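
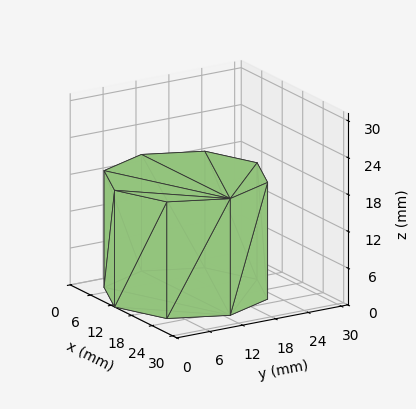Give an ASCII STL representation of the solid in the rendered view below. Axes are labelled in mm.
Reading the render: the shape is a regular 8-sided prism (a cylinder approximated with 8 flat sides), circumscribed radius ≈ 13 mm, height ≈ 19 mm (dimensions read to the nearest mm from the axis ticks). For the STL, each face is triangulated and given an outward normal.

solid part
  facet normal 0.0000 0.0000 -1.0000
    outer loop
      vertex 13.000 26.000 0.000
      vertex 22.192 22.192 0.000
      vertex 26.000 13.000 0.000
    endloop
  endfacet
  facet normal 0.0000 0.0000 -1.0000
    outer loop
      vertex 3.808 22.192 0.000
      vertex 13.000 26.000 0.000
      vertex 26.000 13.000 0.000
    endloop
  endfacet
  facet normal 0.0000 0.0000 -1.0000
    outer loop
      vertex 0.000 13.000 0.000
      vertex 3.808 22.192 0.000
      vertex 26.000 13.000 0.000
    endloop
  endfacet
  facet normal 0.0000 0.0000 -1.0000
    outer loop
      vertex 3.808 3.808 0.000
      vertex 0.000 13.000 0.000
      vertex 26.000 13.000 0.000
    endloop
  endfacet
  facet normal 0.0000 0.0000 -1.0000
    outer loop
      vertex 13.000 0.000 0.000
      vertex 3.808 3.808 0.000
      vertex 26.000 13.000 0.000
    endloop
  endfacet
  facet normal 0.0000 0.0000 -1.0000
    outer loop
      vertex 22.192 3.808 0.000
      vertex 13.000 0.000 0.000
      vertex 26.000 13.000 0.000
    endloop
  endfacet
  facet normal 0.0000 0.0000 1.0000
    outer loop
      vertex 26.000 13.000 19.000
      vertex 22.192 22.192 19.000
      vertex 13.000 26.000 19.000
    endloop
  endfacet
  facet normal 0.0000 0.0000 1.0000
    outer loop
      vertex 26.000 13.000 19.000
      vertex 13.000 26.000 19.000
      vertex 3.808 22.192 19.000
    endloop
  endfacet
  facet normal 0.0000 0.0000 1.0000
    outer loop
      vertex 26.000 13.000 19.000
      vertex 3.808 22.192 19.000
      vertex 0.000 13.000 19.000
    endloop
  endfacet
  facet normal 0.0000 0.0000 1.0000
    outer loop
      vertex 26.000 13.000 19.000
      vertex 0.000 13.000 19.000
      vertex 3.808 3.808 19.000
    endloop
  endfacet
  facet normal 0.0000 0.0000 1.0000
    outer loop
      vertex 26.000 13.000 19.000
      vertex 3.808 3.808 19.000
      vertex 13.000 0.000 19.000
    endloop
  endfacet
  facet normal 0.0000 0.0000 1.0000
    outer loop
      vertex 26.000 13.000 19.000
      vertex 13.000 0.000 19.000
      vertex 22.192 3.808 19.000
    endloop
  endfacet
  facet normal 0.9239 0.3827 0.0000
    outer loop
      vertex 26.000 13.000 0.000
      vertex 22.192 22.192 0.000
      vertex 22.192 22.192 19.000
    endloop
  endfacet
  facet normal 0.9239 0.3827 0.0000
    outer loop
      vertex 26.000 13.000 0.000
      vertex 22.192 22.192 19.000
      vertex 26.000 13.000 19.000
    endloop
  endfacet
  facet normal 0.3827 0.9239 0.0000
    outer loop
      vertex 22.192 22.192 0.000
      vertex 13.000 26.000 0.000
      vertex 13.000 26.000 19.000
    endloop
  endfacet
  facet normal 0.3827 0.9239 0.0000
    outer loop
      vertex 22.192 22.192 0.000
      vertex 13.000 26.000 19.000
      vertex 22.192 22.192 19.000
    endloop
  endfacet
  facet normal -0.3827 0.9239 0.0000
    outer loop
      vertex 13.000 26.000 0.000
      vertex 3.808 22.192 0.000
      vertex 3.808 22.192 19.000
    endloop
  endfacet
  facet normal -0.3827 0.9239 0.0000
    outer loop
      vertex 13.000 26.000 0.000
      vertex 3.808 22.192 19.000
      vertex 13.000 26.000 19.000
    endloop
  endfacet
  facet normal -0.9239 0.3827 0.0000
    outer loop
      vertex 3.808 22.192 0.000
      vertex 0.000 13.000 0.000
      vertex 0.000 13.000 19.000
    endloop
  endfacet
  facet normal -0.9239 0.3827 0.0000
    outer loop
      vertex 3.808 22.192 0.000
      vertex 0.000 13.000 19.000
      vertex 3.808 22.192 19.000
    endloop
  endfacet
  facet normal -0.9239 -0.3827 0.0000
    outer loop
      vertex 0.000 13.000 0.000
      vertex 3.808 3.808 0.000
      vertex 3.808 3.808 19.000
    endloop
  endfacet
  facet normal -0.9239 -0.3827 0.0000
    outer loop
      vertex 0.000 13.000 0.000
      vertex 3.808 3.808 19.000
      vertex 0.000 13.000 19.000
    endloop
  endfacet
  facet normal -0.3827 -0.9239 0.0000
    outer loop
      vertex 3.808 3.808 0.000
      vertex 13.000 0.000 0.000
      vertex 13.000 0.000 19.000
    endloop
  endfacet
  facet normal -0.3827 -0.9239 0.0000
    outer loop
      vertex 3.808 3.808 0.000
      vertex 13.000 0.000 19.000
      vertex 3.808 3.808 19.000
    endloop
  endfacet
  facet normal 0.3827 -0.9239 0.0000
    outer loop
      vertex 13.000 0.000 0.000
      vertex 22.192 3.808 0.000
      vertex 22.192 3.808 19.000
    endloop
  endfacet
  facet normal 0.3827 -0.9239 0.0000
    outer loop
      vertex 13.000 0.000 0.000
      vertex 22.192 3.808 19.000
      vertex 13.000 0.000 19.000
    endloop
  endfacet
  facet normal 0.9239 -0.3827 0.0000
    outer loop
      vertex 22.192 3.808 0.000
      vertex 26.000 13.000 0.000
      vertex 26.000 13.000 19.000
    endloop
  endfacet
  facet normal 0.9239 -0.3827 0.0000
    outer loop
      vertex 22.192 3.808 0.000
      vertex 26.000 13.000 19.000
      vertex 22.192 3.808 19.000
    endloop
  endfacet
endsolid part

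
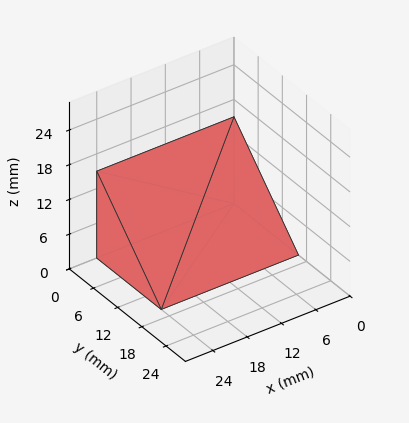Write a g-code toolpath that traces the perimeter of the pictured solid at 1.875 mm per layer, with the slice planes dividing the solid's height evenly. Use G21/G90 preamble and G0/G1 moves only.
Reading the render: the shape is a wedge (ramp): 24 × 16 mm base, rising to 15 mm along the y=0 edge and sloping linearly to z=0 at y=16 (dimensions read to the nearest mm from the axis ticks). For the g-code, the solid's height is divided into equal slices at the stated Δz and each level perimeter traced with G1 moves after a G0 lift.

; perimeter-only toolpath
G21 ; units = mm
G90 ; absolute positioning
G28 ; home
; layer 1
G0 Z1.875
G0 X0.000 Y0.000
G1 X24.000 Y0.000
G1 X24.000 Y14.000
G1 X0.000 Y14.000
G1 X0.000 Y0.000
; layer 2
G0 Z3.750
G0 X0.000 Y0.000
G1 X24.000 Y0.000
G1 X24.000 Y12.000
G1 X0.000 Y12.000
G1 X0.000 Y0.000
; layer 3
G0 Z5.625
G0 X0.000 Y0.000
G1 X24.000 Y0.000
G1 X24.000 Y10.000
G1 X0.000 Y10.000
G1 X0.000 Y0.000
; layer 4
G0 Z7.500
G0 X0.000 Y0.000
G1 X24.000 Y0.000
G1 X24.000 Y8.000
G1 X0.000 Y8.000
G1 X0.000 Y0.000
; layer 5
G0 Z9.375
G0 X0.000 Y0.000
G1 X24.000 Y0.000
G1 X24.000 Y6.000
G1 X0.000 Y6.000
G1 X0.000 Y0.000
; layer 6
G0 Z11.250
G0 X0.000 Y0.000
G1 X24.000 Y0.000
G1 X24.000 Y4.000
G1 X0.000 Y4.000
G1 X0.000 Y0.000
; layer 7
G0 Z13.125
G0 X0.000 Y0.000
G1 X24.000 Y0.000
G1 X24.000 Y2.000
G1 X0.000 Y2.000
G1 X0.000 Y0.000
M2 ; end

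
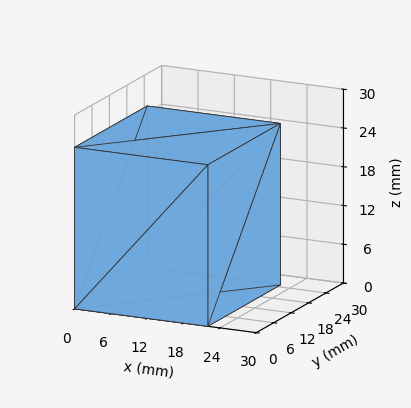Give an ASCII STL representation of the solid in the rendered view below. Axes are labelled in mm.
Reading the render: the shape is a rectangular box, roughly 22 × 25 mm footprint and 25 mm tall (dimensions read to the nearest mm from the axis ticks). For the STL, each face is triangulated and given an outward normal.

solid part
  facet normal 0.0000 0.0000 -1.0000
    outer loop
      vertex 22.00 25.00 0.00
      vertex 22.00 0.00 0.00
      vertex 0.00 0.00 0.00
    endloop
  endfacet
  facet normal 0.0000 0.0000 -1.0000
    outer loop
      vertex 0.00 25.00 0.00
      vertex 22.00 25.00 0.00
      vertex 0.00 0.00 0.00
    endloop
  endfacet
  facet normal 0.0000 0.0000 1.0000
    outer loop
      vertex 0.00 0.00 25.00
      vertex 22.00 0.00 25.00
      vertex 22.00 25.00 25.00
    endloop
  endfacet
  facet normal 0.0000 0.0000 1.0000
    outer loop
      vertex 0.00 0.00 25.00
      vertex 22.00 25.00 25.00
      vertex 0.00 25.00 25.00
    endloop
  endfacet
  facet normal 0.0000 -1.0000 0.0000
    outer loop
      vertex 0.00 0.00 0.00
      vertex 22.00 0.00 0.00
      vertex 22.00 0.00 25.00
    endloop
  endfacet
  facet normal 0.0000 -1.0000 0.0000
    outer loop
      vertex 0.00 0.00 0.00
      vertex 22.00 0.00 25.00
      vertex 0.00 0.00 25.00
    endloop
  endfacet
  facet normal 0.0000 1.0000 0.0000
    outer loop
      vertex 22.00 25.00 25.00
      vertex 22.00 25.00 0.00
      vertex 0.00 25.00 0.00
    endloop
  endfacet
  facet normal 0.0000 1.0000 0.0000
    outer loop
      vertex 0.00 25.00 25.00
      vertex 22.00 25.00 25.00
      vertex 0.00 25.00 0.00
    endloop
  endfacet
  facet normal -1.0000 0.0000 0.0000
    outer loop
      vertex 0.00 25.00 25.00
      vertex 0.00 25.00 0.00
      vertex 0.00 0.00 0.00
    endloop
  endfacet
  facet normal -1.0000 0.0000 0.0000
    outer loop
      vertex 0.00 0.00 25.00
      vertex 0.00 25.00 25.00
      vertex 0.00 0.00 0.00
    endloop
  endfacet
  facet normal 1.0000 0.0000 0.0000
    outer loop
      vertex 22.00 0.00 0.00
      vertex 22.00 25.00 0.00
      vertex 22.00 25.00 25.00
    endloop
  endfacet
  facet normal 1.0000 0.0000 0.0000
    outer loop
      vertex 22.00 0.00 0.00
      vertex 22.00 25.00 25.00
      vertex 22.00 0.00 25.00
    endloop
  endfacet
endsolid part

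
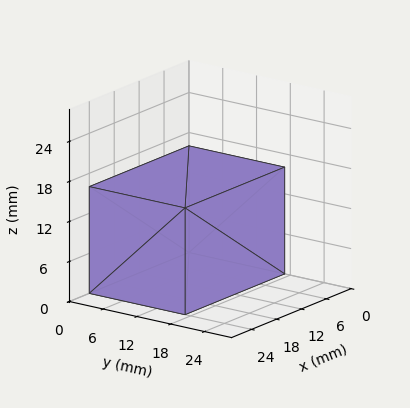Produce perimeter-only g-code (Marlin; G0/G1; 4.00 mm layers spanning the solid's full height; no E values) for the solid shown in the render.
Reading the render: the shape is a rectangular box, roughly 24 × 17 mm footprint and 16 mm tall (dimensions read to the nearest mm from the axis ticks). For the g-code, the solid's height is divided into equal slices at the stated Δz and each level perimeter traced with G1 moves after a G0 lift.

; perimeter-only toolpath
G21 ; units = mm
G90 ; absolute positioning
G28 ; home
; layer 1
G0 Z4.00
G0 X0.00 Y0.00
G1 X24.00 Y0.00
G1 X24.00 Y17.00
G1 X0.00 Y17.00
G1 X0.00 Y0.00
; layer 2
G0 Z8.00
G0 X0.00 Y0.00
G1 X24.00 Y0.00
G1 X24.00 Y17.00
G1 X0.00 Y17.00
G1 X0.00 Y0.00
; layer 3
G0 Z12.00
G0 X0.00 Y0.00
G1 X24.00 Y0.00
G1 X24.00 Y17.00
G1 X0.00 Y17.00
G1 X0.00 Y0.00
; layer 4
G0 Z16.00
G0 X0.00 Y0.00
G1 X24.00 Y0.00
G1 X24.00 Y17.00
G1 X0.00 Y17.00
G1 X0.00 Y0.00
M2 ; end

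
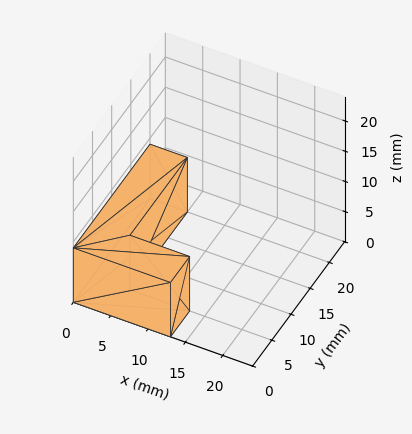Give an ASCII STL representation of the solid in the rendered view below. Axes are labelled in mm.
Reading the render: the shape is an L-shaped prism: outer 13 × 20 mm, arm thicknesses ≈ 5 mm (horizontal) and 5 mm (vertical), extruded 9 mm in z (dimensions read to the nearest mm from the axis ticks). For the STL, each face is triangulated and given an outward normal.

solid part
  facet normal 0.0000 0.0000 -1.0000
    outer loop
      vertex 13.0 5.0 0.0
      vertex 13.0 0.0 0.0
      vertex 0.0 0.0 0.0
    endloop
  endfacet
  facet normal 0.0000 0.0000 -1.0000
    outer loop
      vertex 5.0 5.0 0.0
      vertex 13.0 5.0 0.0
      vertex 0.0 0.0 0.0
    endloop
  endfacet
  facet normal 0.0000 0.0000 -1.0000
    outer loop
      vertex 5.0 20.0 0.0
      vertex 5.0 5.0 0.0
      vertex 0.0 0.0 0.0
    endloop
  endfacet
  facet normal 0.0000 0.0000 -1.0000
    outer loop
      vertex 0.0 20.0 0.0
      vertex 5.0 20.0 0.0
      vertex 0.0 0.0 0.0
    endloop
  endfacet
  facet normal 0.0000 0.0000 1.0000
    outer loop
      vertex 0.0 0.0 9.0
      vertex 13.0 0.0 9.0
      vertex 13.0 5.0 9.0
    endloop
  endfacet
  facet normal 0.0000 0.0000 1.0000
    outer loop
      vertex 0.0 0.0 9.0
      vertex 13.0 5.0 9.0
      vertex 5.0 5.0 9.0
    endloop
  endfacet
  facet normal 0.0000 0.0000 1.0000
    outer loop
      vertex 0.0 0.0 9.0
      vertex 5.0 5.0 9.0
      vertex 5.0 20.0 9.0
    endloop
  endfacet
  facet normal 0.0000 0.0000 1.0000
    outer loop
      vertex 0.0 0.0 9.0
      vertex 5.0 20.0 9.0
      vertex 0.0 20.0 9.0
    endloop
  endfacet
  facet normal 0.0000 -1.0000 0.0000
    outer loop
      vertex 0.0 0.0 0.0
      vertex 13.0 0.0 0.0
      vertex 13.0 0.0 9.0
    endloop
  endfacet
  facet normal 0.0000 -1.0000 0.0000
    outer loop
      vertex 0.0 0.0 0.0
      vertex 13.0 0.0 9.0
      vertex 0.0 0.0 9.0
    endloop
  endfacet
  facet normal 1.0000 0.0000 0.0000
    outer loop
      vertex 13.0 0.0 0.0
      vertex 13.0 5.0 0.0
      vertex 13.0 5.0 9.0
    endloop
  endfacet
  facet normal 1.0000 0.0000 0.0000
    outer loop
      vertex 13.0 0.0 0.0
      vertex 13.0 5.0 9.0
      vertex 13.0 0.0 9.0
    endloop
  endfacet
  facet normal 0.0000 1.0000 0.0000
    outer loop
      vertex 13.0 5.0 0.0
      vertex 5.0 5.0 0.0
      vertex 5.0 5.0 9.0
    endloop
  endfacet
  facet normal 0.0000 1.0000 0.0000
    outer loop
      vertex 13.0 5.0 0.0
      vertex 5.0 5.0 9.0
      vertex 13.0 5.0 9.0
    endloop
  endfacet
  facet normal 1.0000 0.0000 0.0000
    outer loop
      vertex 5.0 5.0 0.0
      vertex 5.0 20.0 0.0
      vertex 5.0 20.0 9.0
    endloop
  endfacet
  facet normal 1.0000 0.0000 0.0000
    outer loop
      vertex 5.0 5.0 0.0
      vertex 5.0 20.0 9.0
      vertex 5.0 5.0 9.0
    endloop
  endfacet
  facet normal 0.0000 1.0000 0.0000
    outer loop
      vertex 5.0 20.0 0.0
      vertex 0.0 20.0 0.0
      vertex 0.0 20.0 9.0
    endloop
  endfacet
  facet normal 0.0000 1.0000 0.0000
    outer loop
      vertex 5.0 20.0 0.0
      vertex 0.0 20.0 9.0
      vertex 5.0 20.0 9.0
    endloop
  endfacet
  facet normal -1.0000 0.0000 0.0000
    outer loop
      vertex 0.0 20.0 0.0
      vertex 0.0 0.0 0.0
      vertex 0.0 0.0 9.0
    endloop
  endfacet
  facet normal -1.0000 0.0000 0.0000
    outer loop
      vertex 0.0 20.0 0.0
      vertex 0.0 0.0 9.0
      vertex 0.0 20.0 9.0
    endloop
  endfacet
endsolid part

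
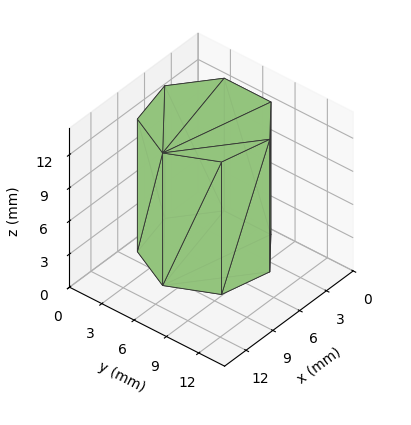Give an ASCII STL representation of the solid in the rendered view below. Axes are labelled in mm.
Reading the render: the shape is a regular 7-sided prism (a cylinder approximated with 7 flat sides), circumscribed radius ≈ 5 mm, height ≈ 12 mm (dimensions read to the nearest mm from the axis ticks). For the STL, each face is triangulated and given an outward normal.

solid part
  facet normal 0.0000 0.0000 -1.0000
    outer loop
      vertex 3.887 9.875 0.000
      vertex 8.117 8.909 0.000
      vertex 10.000 5.000 0.000
    endloop
  endfacet
  facet normal 0.0000 0.0000 -1.0000
    outer loop
      vertex 0.495 7.169 0.000
      vertex 3.887 9.875 0.000
      vertex 10.000 5.000 0.000
    endloop
  endfacet
  facet normal 0.0000 0.0000 -1.0000
    outer loop
      vertex 0.495 2.831 0.000
      vertex 0.495 7.169 0.000
      vertex 10.000 5.000 0.000
    endloop
  endfacet
  facet normal 0.0000 0.0000 -1.0000
    outer loop
      vertex 3.887 0.125 0.000
      vertex 0.495 2.831 0.000
      vertex 10.000 5.000 0.000
    endloop
  endfacet
  facet normal 0.0000 0.0000 -1.0000
    outer loop
      vertex 8.117 1.091 0.000
      vertex 3.887 0.125 0.000
      vertex 10.000 5.000 0.000
    endloop
  endfacet
  facet normal 0.0000 0.0000 1.0000
    outer loop
      vertex 10.000 5.000 12.000
      vertex 8.117 8.909 12.000
      vertex 3.887 9.875 12.000
    endloop
  endfacet
  facet normal 0.0000 0.0000 1.0000
    outer loop
      vertex 10.000 5.000 12.000
      vertex 3.887 9.875 12.000
      vertex 0.495 7.169 12.000
    endloop
  endfacet
  facet normal 0.0000 0.0000 1.0000
    outer loop
      vertex 10.000 5.000 12.000
      vertex 0.495 7.169 12.000
      vertex 0.495 2.831 12.000
    endloop
  endfacet
  facet normal 0.0000 0.0000 1.0000
    outer loop
      vertex 10.000 5.000 12.000
      vertex 0.495 2.831 12.000
      vertex 3.887 0.125 12.000
    endloop
  endfacet
  facet normal 0.0000 0.0000 1.0000
    outer loop
      vertex 10.000 5.000 12.000
      vertex 3.887 0.125 12.000
      vertex 8.117 1.091 12.000
    endloop
  endfacet
  facet normal 0.9009 0.4340 0.0000
    outer loop
      vertex 10.000 5.000 0.000
      vertex 8.117 8.909 0.000
      vertex 8.117 8.909 12.000
    endloop
  endfacet
  facet normal 0.9009 0.4340 0.0000
    outer loop
      vertex 10.000 5.000 0.000
      vertex 8.117 8.909 12.000
      vertex 10.000 5.000 12.000
    endloop
  endfacet
  facet normal 0.2226 0.9749 0.0000
    outer loop
      vertex 8.117 8.909 0.000
      vertex 3.887 9.875 0.000
      vertex 3.887 9.875 12.000
    endloop
  endfacet
  facet normal 0.2226 0.9749 0.0000
    outer loop
      vertex 8.117 8.909 0.000
      vertex 3.887 9.875 12.000
      vertex 8.117 8.909 12.000
    endloop
  endfacet
  facet normal -0.6236 0.7817 0.0000
    outer loop
      vertex 3.887 9.875 0.000
      vertex 0.495 7.169 0.000
      vertex 0.495 7.169 12.000
    endloop
  endfacet
  facet normal -0.6236 0.7817 0.0000
    outer loop
      vertex 3.887 9.875 0.000
      vertex 0.495 7.169 12.000
      vertex 3.887 9.875 12.000
    endloop
  endfacet
  facet normal -1.0000 0.0000 0.0000
    outer loop
      vertex 0.495 7.169 0.000
      vertex 0.495 2.831 0.000
      vertex 0.495 2.831 12.000
    endloop
  endfacet
  facet normal -1.0000 0.0000 0.0000
    outer loop
      vertex 0.495 7.169 0.000
      vertex 0.495 2.831 12.000
      vertex 0.495 7.169 12.000
    endloop
  endfacet
  facet normal -0.6236 -0.7817 0.0000
    outer loop
      vertex 0.495 2.831 0.000
      vertex 3.887 0.125 0.000
      vertex 3.887 0.125 12.000
    endloop
  endfacet
  facet normal -0.6236 -0.7817 0.0000
    outer loop
      vertex 0.495 2.831 0.000
      vertex 3.887 0.125 12.000
      vertex 0.495 2.831 12.000
    endloop
  endfacet
  facet normal 0.2226 -0.9749 0.0000
    outer loop
      vertex 3.887 0.125 0.000
      vertex 8.117 1.091 0.000
      vertex 8.117 1.091 12.000
    endloop
  endfacet
  facet normal 0.2226 -0.9749 0.0000
    outer loop
      vertex 3.887 0.125 0.000
      vertex 8.117 1.091 12.000
      vertex 3.887 0.125 12.000
    endloop
  endfacet
  facet normal 0.9009 -0.4340 0.0000
    outer loop
      vertex 8.117 1.091 0.000
      vertex 10.000 5.000 0.000
      vertex 10.000 5.000 12.000
    endloop
  endfacet
  facet normal 0.9009 -0.4340 0.0000
    outer loop
      vertex 8.117 1.091 0.000
      vertex 10.000 5.000 12.000
      vertex 8.117 1.091 12.000
    endloop
  endfacet
endsolid part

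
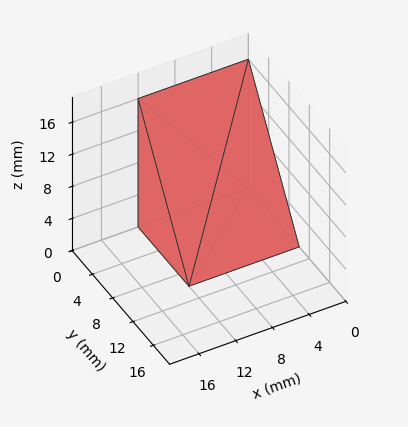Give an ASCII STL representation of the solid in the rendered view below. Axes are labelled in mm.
Reading the render: the shape is a wedge (ramp): 12 × 10 mm base, rising to 16 mm along the y=0 edge and sloping linearly to z=0 at y=10 (dimensions read to the nearest mm from the axis ticks). For the STL, each face is triangulated and given an outward normal.

solid part
  facet normal 0.0000 0.0000 -1.0000
    outer loop
      vertex 12.0 10.0 0.0
      vertex 12.0 0.0 0.0
      vertex 0.0 0.0 0.0
    endloop
  endfacet
  facet normal 0.0000 0.0000 -1.0000
    outer loop
      vertex 0.0 10.0 0.0
      vertex 12.0 10.0 0.0
      vertex 0.0 0.0 0.0
    endloop
  endfacet
  facet normal 0.0000 -1.0000 0.0000
    outer loop
      vertex 0.0 0.0 0.0
      vertex 12.0 0.0 0.0
      vertex 12.0 0.0 16.0
    endloop
  endfacet
  facet normal 0.0000 -1.0000 0.0000
    outer loop
      vertex 0.0 0.0 0.0
      vertex 12.0 0.0 16.0
      vertex 0.0 0.0 16.0
    endloop
  endfacet
  facet normal 0.0000 0.8480 0.5300
    outer loop
      vertex 0.0 0.0 16.0
      vertex 12.0 0.0 16.0
      vertex 12.0 10.0 0.0
    endloop
  endfacet
  facet normal 0.0000 0.8480 0.5300
    outer loop
      vertex 0.0 0.0 16.0
      vertex 12.0 10.0 0.0
      vertex 0.0 10.0 0.0
    endloop
  endfacet
  facet normal -1.0000 0.0000 0.0000
    outer loop
      vertex 0.0 0.0 16.0
      vertex 0.0 10.0 0.0
      vertex 0.0 0.0 0.0
    endloop
  endfacet
  facet normal 1.0000 0.0000 0.0000
    outer loop
      vertex 12.0 0.0 0.0
      vertex 12.0 10.0 0.0
      vertex 12.0 0.0 16.0
    endloop
  endfacet
endsolid part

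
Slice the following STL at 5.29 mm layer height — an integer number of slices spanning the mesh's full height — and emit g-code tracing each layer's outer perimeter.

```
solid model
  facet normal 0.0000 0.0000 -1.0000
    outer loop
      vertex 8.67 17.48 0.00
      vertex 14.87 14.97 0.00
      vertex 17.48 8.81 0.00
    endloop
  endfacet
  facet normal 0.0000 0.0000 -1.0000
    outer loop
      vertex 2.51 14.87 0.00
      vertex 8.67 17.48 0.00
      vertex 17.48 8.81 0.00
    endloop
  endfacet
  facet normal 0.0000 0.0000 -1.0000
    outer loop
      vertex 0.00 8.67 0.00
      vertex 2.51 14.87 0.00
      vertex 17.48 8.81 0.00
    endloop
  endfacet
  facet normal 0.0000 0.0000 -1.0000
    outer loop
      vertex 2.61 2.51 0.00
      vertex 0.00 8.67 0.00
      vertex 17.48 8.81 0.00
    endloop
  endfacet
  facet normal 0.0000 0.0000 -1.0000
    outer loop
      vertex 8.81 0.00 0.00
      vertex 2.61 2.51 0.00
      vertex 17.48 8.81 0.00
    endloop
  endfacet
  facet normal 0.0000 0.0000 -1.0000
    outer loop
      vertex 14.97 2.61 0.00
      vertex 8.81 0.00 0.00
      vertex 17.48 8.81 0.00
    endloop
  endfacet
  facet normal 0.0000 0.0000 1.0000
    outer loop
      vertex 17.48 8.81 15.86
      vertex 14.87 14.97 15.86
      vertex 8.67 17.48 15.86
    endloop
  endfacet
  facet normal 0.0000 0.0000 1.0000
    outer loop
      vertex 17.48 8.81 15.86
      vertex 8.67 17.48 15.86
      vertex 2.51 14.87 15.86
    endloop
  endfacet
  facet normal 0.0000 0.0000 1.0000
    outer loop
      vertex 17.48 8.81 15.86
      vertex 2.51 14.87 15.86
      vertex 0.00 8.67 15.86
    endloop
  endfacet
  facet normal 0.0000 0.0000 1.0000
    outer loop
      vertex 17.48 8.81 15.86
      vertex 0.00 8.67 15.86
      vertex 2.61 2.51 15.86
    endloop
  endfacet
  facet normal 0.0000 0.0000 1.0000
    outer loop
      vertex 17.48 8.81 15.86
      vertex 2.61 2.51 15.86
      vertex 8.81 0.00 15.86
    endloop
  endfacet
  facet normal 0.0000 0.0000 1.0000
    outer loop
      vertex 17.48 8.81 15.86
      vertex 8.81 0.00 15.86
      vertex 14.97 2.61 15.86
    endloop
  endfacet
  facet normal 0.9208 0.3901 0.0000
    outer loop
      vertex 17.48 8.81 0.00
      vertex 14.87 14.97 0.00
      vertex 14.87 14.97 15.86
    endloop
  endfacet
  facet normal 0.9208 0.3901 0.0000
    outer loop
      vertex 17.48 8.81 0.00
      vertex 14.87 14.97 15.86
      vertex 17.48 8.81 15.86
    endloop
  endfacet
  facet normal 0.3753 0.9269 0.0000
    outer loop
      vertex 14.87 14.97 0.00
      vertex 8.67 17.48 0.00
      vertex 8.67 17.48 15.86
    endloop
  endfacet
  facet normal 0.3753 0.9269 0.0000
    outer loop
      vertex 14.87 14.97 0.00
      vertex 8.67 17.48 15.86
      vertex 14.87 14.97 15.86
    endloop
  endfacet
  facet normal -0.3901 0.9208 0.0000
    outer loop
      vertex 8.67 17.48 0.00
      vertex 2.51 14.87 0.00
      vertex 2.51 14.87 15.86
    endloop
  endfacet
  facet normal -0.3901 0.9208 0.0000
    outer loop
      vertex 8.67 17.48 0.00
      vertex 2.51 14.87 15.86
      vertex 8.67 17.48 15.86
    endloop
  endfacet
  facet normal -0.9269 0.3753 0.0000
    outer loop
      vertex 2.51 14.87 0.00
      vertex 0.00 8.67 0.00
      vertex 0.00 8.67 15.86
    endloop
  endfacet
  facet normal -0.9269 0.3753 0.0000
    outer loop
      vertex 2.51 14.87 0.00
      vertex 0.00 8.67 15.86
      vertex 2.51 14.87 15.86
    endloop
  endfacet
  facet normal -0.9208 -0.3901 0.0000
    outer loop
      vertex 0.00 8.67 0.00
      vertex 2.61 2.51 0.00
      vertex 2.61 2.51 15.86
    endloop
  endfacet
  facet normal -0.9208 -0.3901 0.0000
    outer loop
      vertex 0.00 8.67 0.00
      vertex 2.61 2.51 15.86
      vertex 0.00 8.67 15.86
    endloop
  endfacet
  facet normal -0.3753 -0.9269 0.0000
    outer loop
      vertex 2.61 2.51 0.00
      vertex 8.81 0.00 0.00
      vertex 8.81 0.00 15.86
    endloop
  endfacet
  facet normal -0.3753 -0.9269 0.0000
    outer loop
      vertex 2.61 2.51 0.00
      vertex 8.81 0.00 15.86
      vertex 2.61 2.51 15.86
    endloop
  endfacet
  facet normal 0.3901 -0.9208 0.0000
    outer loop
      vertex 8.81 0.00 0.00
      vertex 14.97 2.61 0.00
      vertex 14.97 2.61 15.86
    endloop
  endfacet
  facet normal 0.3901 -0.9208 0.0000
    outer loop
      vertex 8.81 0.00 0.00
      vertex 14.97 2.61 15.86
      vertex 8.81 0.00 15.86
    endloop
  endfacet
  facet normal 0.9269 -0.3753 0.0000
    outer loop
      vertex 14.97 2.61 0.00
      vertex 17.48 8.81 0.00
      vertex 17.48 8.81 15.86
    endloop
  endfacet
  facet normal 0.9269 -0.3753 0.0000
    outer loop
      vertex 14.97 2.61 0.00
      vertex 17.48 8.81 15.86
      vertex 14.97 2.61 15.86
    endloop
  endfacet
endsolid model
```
; perimeter-only toolpath
G21 ; units = mm
G90 ; absolute positioning
G28 ; home
; layer 1
G0 Z5.29
G0 X17.48 Y8.81
G1 X14.87 Y14.97
G1 X8.67 Y17.48
G1 X2.51 Y14.87
G1 X0.00 Y8.67
G1 X2.61 Y2.51
G1 X8.81 Y0.00
G1 X14.97 Y2.61
G1 X17.48 Y8.81
; layer 2
G0 Z10.57
G0 X17.48 Y8.81
G1 X14.87 Y14.97
G1 X8.67 Y17.48
G1 X2.51 Y14.87
G1 X0.00 Y8.67
G1 X2.61 Y2.51
G1 X8.81 Y0.00
G1 X14.97 Y2.61
G1 X17.48 Y8.81
; layer 3
G0 Z15.86
G0 X17.48 Y8.81
G1 X14.87 Y14.97
G1 X8.67 Y17.48
G1 X2.51 Y14.87
G1 X0.00 Y8.67
G1 X2.61 Y2.51
G1 X8.81 Y0.00
G1 X14.97 Y2.61
G1 X17.48 Y8.81
M2 ; end

The solid is a regular 8-sided prism (a cylinder approximated with 8 flat sides), circumscribed radius ≈ 8.74 mm, height ≈ 15.9 mm. Slicing at Δz = 5.29 mm — 3 equal slices spanning the solid's height, so layer i sits at z = i·h/3 — gives 3 non-empty perimeters. Each is a 8-segment closed polygon; G0 lifts to the layer z and rapids to the start vertex, then G1 traces the edges.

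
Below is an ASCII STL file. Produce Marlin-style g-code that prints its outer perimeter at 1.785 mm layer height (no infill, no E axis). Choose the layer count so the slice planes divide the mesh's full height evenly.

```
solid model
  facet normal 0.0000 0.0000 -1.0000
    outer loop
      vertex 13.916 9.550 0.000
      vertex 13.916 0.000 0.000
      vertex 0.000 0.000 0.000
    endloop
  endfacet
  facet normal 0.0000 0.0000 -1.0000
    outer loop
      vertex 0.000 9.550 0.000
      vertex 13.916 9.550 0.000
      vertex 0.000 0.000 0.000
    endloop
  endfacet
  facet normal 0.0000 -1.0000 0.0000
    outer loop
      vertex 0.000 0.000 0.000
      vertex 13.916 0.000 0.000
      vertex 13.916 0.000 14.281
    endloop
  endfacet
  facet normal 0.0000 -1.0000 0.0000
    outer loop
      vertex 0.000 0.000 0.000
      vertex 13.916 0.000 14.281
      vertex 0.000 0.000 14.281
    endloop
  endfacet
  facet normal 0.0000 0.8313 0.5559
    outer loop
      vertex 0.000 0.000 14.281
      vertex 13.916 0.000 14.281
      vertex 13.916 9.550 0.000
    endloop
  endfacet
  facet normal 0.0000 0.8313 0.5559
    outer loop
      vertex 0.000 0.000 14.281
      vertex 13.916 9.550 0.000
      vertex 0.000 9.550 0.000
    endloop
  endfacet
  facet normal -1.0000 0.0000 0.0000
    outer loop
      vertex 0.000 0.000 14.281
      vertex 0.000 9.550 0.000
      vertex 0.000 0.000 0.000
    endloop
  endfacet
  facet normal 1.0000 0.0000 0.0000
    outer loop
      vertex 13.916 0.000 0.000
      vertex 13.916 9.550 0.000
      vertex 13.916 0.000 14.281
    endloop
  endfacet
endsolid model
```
; perimeter-only toolpath
G21 ; units = mm
G90 ; absolute positioning
G28 ; home
; layer 1
G0 Z1.785
G0 X0.000 Y0.000
G1 X13.916 Y0.000
G1 X13.916 Y8.356
G1 X0.000 Y8.356
G1 X0.000 Y0.000
; layer 2
G0 Z3.570
G0 X0.000 Y0.000
G1 X13.916 Y0.000
G1 X13.916 Y7.163
G1 X0.000 Y7.163
G1 X0.000 Y0.000
; layer 3
G0 Z5.355
G0 X0.000 Y0.000
G1 X13.916 Y0.000
G1 X13.916 Y5.969
G1 X0.000 Y5.969
G1 X0.000 Y0.000
; layer 4
G0 Z7.141
G0 X0.000 Y0.000
G1 X13.916 Y0.000
G1 X13.916 Y4.775
G1 X0.000 Y4.775
G1 X0.000 Y0.000
; layer 5
G0 Z8.926
G0 X0.000 Y0.000
G1 X13.916 Y0.000
G1 X13.916 Y3.581
G1 X0.000 Y3.581
G1 X0.000 Y0.000
; layer 6
G0 Z10.711
G0 X0.000 Y0.000
G1 X13.916 Y0.000
G1 X13.916 Y2.388
G1 X0.000 Y2.388
G1 X0.000 Y0.000
; layer 7
G0 Z12.496
G0 X0.000 Y0.000
G1 X13.916 Y0.000
G1 X13.916 Y1.194
G1 X0.000 Y1.194
G1 X0.000 Y0.000
M2 ; end

The solid is a wedge (ramp): 13.9 × 9.55 mm base, rising to 14.3 mm along the y=0 edge and sloping linearly to z=0 at y=9.55. Slicing at Δz = 1.785 mm — 8 equal slices spanning the solid's height, so layer i sits at z = i·h/8 — gives 7 non-empty perimeters. Each is a 4-segment closed polygon; G0 lifts to the layer z and rapids to the start vertex, then G1 traces the edges. The cross-section shrinks linearly with z (the slice at the apex is degenerate and omitted).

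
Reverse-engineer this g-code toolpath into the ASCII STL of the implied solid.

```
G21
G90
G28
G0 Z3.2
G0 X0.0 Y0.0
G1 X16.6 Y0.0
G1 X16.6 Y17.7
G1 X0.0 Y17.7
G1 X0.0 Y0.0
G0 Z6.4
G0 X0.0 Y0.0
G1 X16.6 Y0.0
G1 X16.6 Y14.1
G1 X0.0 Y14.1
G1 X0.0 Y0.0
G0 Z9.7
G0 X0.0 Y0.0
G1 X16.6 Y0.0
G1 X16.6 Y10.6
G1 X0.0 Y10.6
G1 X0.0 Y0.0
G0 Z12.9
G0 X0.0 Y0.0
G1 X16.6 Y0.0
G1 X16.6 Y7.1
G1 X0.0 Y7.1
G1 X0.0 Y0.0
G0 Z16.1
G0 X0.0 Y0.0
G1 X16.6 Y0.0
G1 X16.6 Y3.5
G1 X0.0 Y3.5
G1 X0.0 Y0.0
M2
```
solid part
  facet normal 0.0000 0.0000 -1.0000
    outer loop
      vertex 16.6 21.2 0.0
      vertex 16.6 0.0 0.0
      vertex 0.0 0.0 0.0
    endloop
  endfacet
  facet normal 0.0000 0.0000 -1.0000
    outer loop
      vertex 0.0 21.2 0.0
      vertex 16.6 21.2 0.0
      vertex 0.0 0.0 0.0
    endloop
  endfacet
  facet normal 0.0000 -1.0000 0.0000
    outer loop
      vertex 0.0 0.0 0.0
      vertex 16.6 0.0 0.0
      vertex 16.6 0.0 19.3
    endloop
  endfacet
  facet normal 0.0000 -1.0000 0.0000
    outer loop
      vertex 0.0 0.0 0.0
      vertex 16.6 0.0 19.3
      vertex 0.0 0.0 19.3
    endloop
  endfacet
  facet normal 0.0000 0.6732 0.7395
    outer loop
      vertex 0.0 0.0 19.3
      vertex 16.6 0.0 19.3
      vertex 16.6 21.2 0.0
    endloop
  endfacet
  facet normal 0.0000 0.6732 0.7395
    outer loop
      vertex 0.0 0.0 19.3
      vertex 16.6 21.2 0.0
      vertex 0.0 21.2 0.0
    endloop
  endfacet
  facet normal -1.0000 0.0000 0.0000
    outer loop
      vertex 0.0 0.0 19.3
      vertex 0.0 21.2 0.0
      vertex 0.0 0.0 0.0
    endloop
  endfacet
  facet normal 1.0000 0.0000 0.0000
    outer loop
      vertex 16.6 0.0 0.0
      vertex 16.6 21.2 0.0
      vertex 16.6 0.0 19.3
    endloop
  endfacet
endsolid part

The G0 Z moves step by Δz≈3.2 mm. The G1 loops shrink linearly with z, so the solid tapers from its base footprint up to z≈19.3. Closing with a flat bottom cap and the tapered top and triangulating gives 8 facets — a wedge (ramp): 16.6 × 21.2 mm base, rising to 19.3 mm along the y=0 edge and sloping linearly to z=0 at y=21.2.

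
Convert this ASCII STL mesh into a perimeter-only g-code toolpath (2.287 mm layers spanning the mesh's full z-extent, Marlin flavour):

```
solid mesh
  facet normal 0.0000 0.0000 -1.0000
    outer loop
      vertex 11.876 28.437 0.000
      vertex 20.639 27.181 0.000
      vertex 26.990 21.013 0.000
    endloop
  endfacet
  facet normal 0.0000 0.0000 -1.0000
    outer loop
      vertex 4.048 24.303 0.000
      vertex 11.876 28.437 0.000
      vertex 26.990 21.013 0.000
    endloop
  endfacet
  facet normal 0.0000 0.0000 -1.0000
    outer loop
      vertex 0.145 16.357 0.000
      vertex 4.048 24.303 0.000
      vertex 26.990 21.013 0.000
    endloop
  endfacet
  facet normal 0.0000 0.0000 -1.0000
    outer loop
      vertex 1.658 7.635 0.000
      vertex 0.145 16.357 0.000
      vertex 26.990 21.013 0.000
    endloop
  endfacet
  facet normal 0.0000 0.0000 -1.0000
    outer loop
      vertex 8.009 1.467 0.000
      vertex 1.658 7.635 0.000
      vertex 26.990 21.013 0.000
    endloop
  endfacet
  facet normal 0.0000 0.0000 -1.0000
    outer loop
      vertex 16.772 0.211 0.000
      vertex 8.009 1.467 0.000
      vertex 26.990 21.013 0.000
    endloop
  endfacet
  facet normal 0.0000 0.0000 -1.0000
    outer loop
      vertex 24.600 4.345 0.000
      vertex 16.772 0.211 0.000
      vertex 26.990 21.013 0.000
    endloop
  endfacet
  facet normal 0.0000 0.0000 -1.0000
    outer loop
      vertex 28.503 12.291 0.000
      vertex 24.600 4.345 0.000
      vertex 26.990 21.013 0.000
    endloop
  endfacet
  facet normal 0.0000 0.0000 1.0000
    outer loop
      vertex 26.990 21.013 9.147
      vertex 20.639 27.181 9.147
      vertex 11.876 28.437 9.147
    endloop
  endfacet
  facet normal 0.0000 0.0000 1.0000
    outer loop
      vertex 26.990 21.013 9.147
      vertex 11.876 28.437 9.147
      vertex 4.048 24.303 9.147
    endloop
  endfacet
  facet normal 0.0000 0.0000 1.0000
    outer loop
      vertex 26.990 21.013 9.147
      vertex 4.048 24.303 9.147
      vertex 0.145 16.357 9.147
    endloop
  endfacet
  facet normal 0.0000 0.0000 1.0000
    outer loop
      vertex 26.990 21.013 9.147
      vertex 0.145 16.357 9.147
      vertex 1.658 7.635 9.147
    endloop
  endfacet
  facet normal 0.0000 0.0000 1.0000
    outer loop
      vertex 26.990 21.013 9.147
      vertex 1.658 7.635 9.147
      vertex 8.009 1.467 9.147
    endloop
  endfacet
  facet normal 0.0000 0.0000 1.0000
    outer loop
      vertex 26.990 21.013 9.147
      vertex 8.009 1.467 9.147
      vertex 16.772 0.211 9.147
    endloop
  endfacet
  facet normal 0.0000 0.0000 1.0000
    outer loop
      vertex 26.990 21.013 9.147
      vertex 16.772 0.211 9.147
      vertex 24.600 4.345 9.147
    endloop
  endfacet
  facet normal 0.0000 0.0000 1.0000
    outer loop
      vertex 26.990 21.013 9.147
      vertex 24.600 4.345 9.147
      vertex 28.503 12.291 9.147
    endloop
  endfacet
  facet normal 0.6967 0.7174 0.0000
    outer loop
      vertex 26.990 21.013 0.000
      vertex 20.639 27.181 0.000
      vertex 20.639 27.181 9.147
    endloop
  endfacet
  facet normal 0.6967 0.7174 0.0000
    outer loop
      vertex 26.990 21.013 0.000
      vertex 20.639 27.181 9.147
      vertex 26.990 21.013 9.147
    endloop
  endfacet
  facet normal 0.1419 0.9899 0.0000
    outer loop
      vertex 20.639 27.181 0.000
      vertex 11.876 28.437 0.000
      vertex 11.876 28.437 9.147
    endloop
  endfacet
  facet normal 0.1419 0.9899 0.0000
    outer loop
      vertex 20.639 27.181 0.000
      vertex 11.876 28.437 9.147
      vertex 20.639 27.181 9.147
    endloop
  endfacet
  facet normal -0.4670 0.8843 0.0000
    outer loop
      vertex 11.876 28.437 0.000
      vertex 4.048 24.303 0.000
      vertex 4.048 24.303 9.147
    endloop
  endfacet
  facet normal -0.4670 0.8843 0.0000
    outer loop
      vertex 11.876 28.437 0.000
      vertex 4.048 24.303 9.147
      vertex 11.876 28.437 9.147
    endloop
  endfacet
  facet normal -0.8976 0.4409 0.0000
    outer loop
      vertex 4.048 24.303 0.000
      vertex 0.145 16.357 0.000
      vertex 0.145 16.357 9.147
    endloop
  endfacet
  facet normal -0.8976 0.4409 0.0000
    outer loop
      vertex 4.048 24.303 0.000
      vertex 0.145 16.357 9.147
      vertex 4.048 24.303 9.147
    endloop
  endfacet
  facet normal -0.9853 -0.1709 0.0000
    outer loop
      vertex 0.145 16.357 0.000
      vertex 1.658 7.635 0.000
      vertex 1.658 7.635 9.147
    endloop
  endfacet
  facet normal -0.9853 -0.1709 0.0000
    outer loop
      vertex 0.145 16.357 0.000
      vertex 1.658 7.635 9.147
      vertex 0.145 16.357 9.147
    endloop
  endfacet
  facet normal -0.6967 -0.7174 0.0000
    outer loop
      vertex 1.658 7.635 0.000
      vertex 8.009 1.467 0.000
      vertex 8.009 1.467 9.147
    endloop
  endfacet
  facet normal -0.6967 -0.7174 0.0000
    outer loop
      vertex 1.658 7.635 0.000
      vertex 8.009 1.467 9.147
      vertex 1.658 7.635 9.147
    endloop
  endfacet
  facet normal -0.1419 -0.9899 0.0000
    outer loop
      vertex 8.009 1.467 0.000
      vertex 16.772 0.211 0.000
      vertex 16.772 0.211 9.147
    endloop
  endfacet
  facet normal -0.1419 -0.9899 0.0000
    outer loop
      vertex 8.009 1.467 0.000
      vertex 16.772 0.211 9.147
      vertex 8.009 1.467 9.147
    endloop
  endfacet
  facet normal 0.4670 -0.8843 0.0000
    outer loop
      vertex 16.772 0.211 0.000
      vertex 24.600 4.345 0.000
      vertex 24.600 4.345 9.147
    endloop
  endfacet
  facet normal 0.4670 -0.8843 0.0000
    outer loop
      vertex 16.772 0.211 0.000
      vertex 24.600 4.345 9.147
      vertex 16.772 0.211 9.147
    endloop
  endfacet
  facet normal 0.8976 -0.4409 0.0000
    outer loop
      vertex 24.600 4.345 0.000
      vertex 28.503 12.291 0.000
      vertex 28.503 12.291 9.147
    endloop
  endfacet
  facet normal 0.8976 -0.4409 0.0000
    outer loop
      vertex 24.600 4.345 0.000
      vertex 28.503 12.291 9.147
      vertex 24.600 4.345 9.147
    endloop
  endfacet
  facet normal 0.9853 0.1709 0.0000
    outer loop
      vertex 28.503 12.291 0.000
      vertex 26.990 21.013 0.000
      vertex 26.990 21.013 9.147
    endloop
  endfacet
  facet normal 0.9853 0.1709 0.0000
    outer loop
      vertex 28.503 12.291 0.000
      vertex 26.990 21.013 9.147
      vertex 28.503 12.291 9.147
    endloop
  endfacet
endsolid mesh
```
; perimeter-only toolpath
G21 ; units = mm
G90 ; absolute positioning
G28 ; home
; layer 1
G0 Z2.287
G0 X26.990 Y21.013
G1 X20.639 Y27.181
G1 X11.876 Y28.437
G1 X4.048 Y24.303
G1 X0.145 Y16.357
G1 X1.658 Y7.635
G1 X8.009 Y1.467
G1 X16.772 Y0.211
G1 X24.600 Y4.345
G1 X28.503 Y12.291
G1 X26.990 Y21.013
; layer 2
G0 Z4.574
G0 X26.990 Y21.013
G1 X20.639 Y27.181
G1 X11.876 Y28.437
G1 X4.048 Y24.303
G1 X0.145 Y16.357
G1 X1.658 Y7.635
G1 X8.009 Y1.467
G1 X16.772 Y0.211
G1 X24.600 Y4.345
G1 X28.503 Y12.291
G1 X26.990 Y21.013
; layer 3
G0 Z6.860
G0 X26.990 Y21.013
G1 X20.639 Y27.181
G1 X11.876 Y28.437
G1 X4.048 Y24.303
G1 X0.145 Y16.357
G1 X1.658 Y7.635
G1 X8.009 Y1.467
G1 X16.772 Y0.211
G1 X24.600 Y4.345
G1 X28.503 Y12.291
G1 X26.990 Y21.013
; layer 4
G0 Z9.147
G0 X26.990 Y21.013
G1 X20.639 Y27.181
G1 X11.876 Y28.437
G1 X4.048 Y24.303
G1 X0.145 Y16.357
G1 X1.658 Y7.635
G1 X8.009 Y1.467
G1 X16.772 Y0.211
G1 X24.600 Y4.345
G1 X28.503 Y12.291
G1 X26.990 Y21.013
M2 ; end

The solid is a regular 10-sided prism (a cylinder approximated with 10 flat sides), circumscribed radius ≈ 14.3 mm, height ≈ 9.15 mm. Slicing at Δz = 2.287 mm — 4 equal slices spanning the solid's height, so layer i sits at z = i·h/4 — gives 4 non-empty perimeters. Each is a 10-segment closed polygon; G0 lifts to the layer z and rapids to the start vertex, then G1 traces the edges.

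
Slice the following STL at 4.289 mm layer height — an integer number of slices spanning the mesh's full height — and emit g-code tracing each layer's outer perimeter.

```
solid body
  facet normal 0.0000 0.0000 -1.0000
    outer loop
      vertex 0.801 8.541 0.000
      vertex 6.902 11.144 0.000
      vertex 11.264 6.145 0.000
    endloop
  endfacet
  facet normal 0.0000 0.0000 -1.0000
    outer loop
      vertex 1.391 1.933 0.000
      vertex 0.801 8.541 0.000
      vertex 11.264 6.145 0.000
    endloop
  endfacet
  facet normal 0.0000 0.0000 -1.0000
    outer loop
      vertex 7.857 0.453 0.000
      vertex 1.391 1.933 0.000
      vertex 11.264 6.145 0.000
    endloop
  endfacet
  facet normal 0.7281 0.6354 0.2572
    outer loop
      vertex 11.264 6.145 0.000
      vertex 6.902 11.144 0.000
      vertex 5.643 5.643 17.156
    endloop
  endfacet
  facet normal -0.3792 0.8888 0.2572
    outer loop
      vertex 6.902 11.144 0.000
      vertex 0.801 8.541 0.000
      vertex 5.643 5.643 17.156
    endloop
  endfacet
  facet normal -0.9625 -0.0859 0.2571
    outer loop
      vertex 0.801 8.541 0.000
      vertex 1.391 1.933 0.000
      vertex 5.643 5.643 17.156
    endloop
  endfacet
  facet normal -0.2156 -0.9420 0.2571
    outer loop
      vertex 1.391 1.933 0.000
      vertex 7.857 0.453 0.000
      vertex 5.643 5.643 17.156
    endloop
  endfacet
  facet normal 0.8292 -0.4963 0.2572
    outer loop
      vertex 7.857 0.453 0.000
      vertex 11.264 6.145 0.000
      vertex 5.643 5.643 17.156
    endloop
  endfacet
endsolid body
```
; perimeter-only toolpath
G21 ; units = mm
G90 ; absolute positioning
G28 ; home
; layer 1
G0 Z4.289
G0 X9.859 Y6.019
G1 X6.587 Y9.769
G1 X2.011 Y7.817
G1 X2.454 Y2.861
G1 X7.304 Y1.750
G1 X9.859 Y6.019
; layer 2
G0 Z8.578
G0 X8.454 Y5.894
G1 X6.272 Y8.393
G1 X3.222 Y7.092
G1 X3.517 Y3.788
G1 X6.750 Y3.048
G1 X8.454 Y5.894
; layer 3
G0 Z12.867
G0 X7.048 Y5.768
G1 X5.958 Y7.018
G1 X4.432 Y6.367
G1 X4.580 Y4.715
G1 X6.196 Y4.345
G1 X7.048 Y5.768
M2 ; end

The solid is a regular 5-sided pyramid, base circumscribed radius ≈ 5.64 mm, apex at z ≈ 17.2 mm. Slicing at Δz = 4.289 mm — 4 equal slices spanning the solid's height, so layer i sits at z = i·h/4 — gives 3 non-empty perimeters. Each is a 5-segment closed polygon; G0 lifts to the layer z and rapids to the start vertex, then G1 traces the edges. The cross-section shrinks linearly with z (the slice at the apex is degenerate and omitted).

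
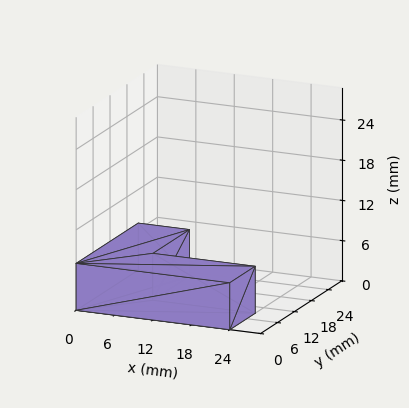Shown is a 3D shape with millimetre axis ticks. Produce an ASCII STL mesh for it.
Reading the render: the shape is an L-shaped prism: outer 24 × 22 mm, arm thicknesses ≈ 9 mm (horizontal) and 8 mm (vertical), extruded 7 mm in z (dimensions read to the nearest mm from the axis ticks). For the STL, each face is triangulated and given an outward normal.

solid part
  facet normal 0.0000 0.0000 -1.0000
    outer loop
      vertex 24.00 9.00 0.00
      vertex 24.00 0.00 0.00
      vertex 0.00 0.00 0.00
    endloop
  endfacet
  facet normal 0.0000 0.0000 -1.0000
    outer loop
      vertex 8.00 9.00 0.00
      vertex 24.00 9.00 0.00
      vertex 0.00 0.00 0.00
    endloop
  endfacet
  facet normal 0.0000 0.0000 -1.0000
    outer loop
      vertex 8.00 22.00 0.00
      vertex 8.00 9.00 0.00
      vertex 0.00 0.00 0.00
    endloop
  endfacet
  facet normal 0.0000 0.0000 -1.0000
    outer loop
      vertex 0.00 22.00 0.00
      vertex 8.00 22.00 0.00
      vertex 0.00 0.00 0.00
    endloop
  endfacet
  facet normal 0.0000 0.0000 1.0000
    outer loop
      vertex 0.00 0.00 7.00
      vertex 24.00 0.00 7.00
      vertex 24.00 9.00 7.00
    endloop
  endfacet
  facet normal 0.0000 0.0000 1.0000
    outer loop
      vertex 0.00 0.00 7.00
      vertex 24.00 9.00 7.00
      vertex 8.00 9.00 7.00
    endloop
  endfacet
  facet normal 0.0000 0.0000 1.0000
    outer loop
      vertex 0.00 0.00 7.00
      vertex 8.00 9.00 7.00
      vertex 8.00 22.00 7.00
    endloop
  endfacet
  facet normal 0.0000 0.0000 1.0000
    outer loop
      vertex 0.00 0.00 7.00
      vertex 8.00 22.00 7.00
      vertex 0.00 22.00 7.00
    endloop
  endfacet
  facet normal 0.0000 -1.0000 0.0000
    outer loop
      vertex 0.00 0.00 0.00
      vertex 24.00 0.00 0.00
      vertex 24.00 0.00 7.00
    endloop
  endfacet
  facet normal 0.0000 -1.0000 0.0000
    outer loop
      vertex 0.00 0.00 0.00
      vertex 24.00 0.00 7.00
      vertex 0.00 0.00 7.00
    endloop
  endfacet
  facet normal 1.0000 0.0000 0.0000
    outer loop
      vertex 24.00 0.00 0.00
      vertex 24.00 9.00 0.00
      vertex 24.00 9.00 7.00
    endloop
  endfacet
  facet normal 1.0000 0.0000 0.0000
    outer loop
      vertex 24.00 0.00 0.00
      vertex 24.00 9.00 7.00
      vertex 24.00 0.00 7.00
    endloop
  endfacet
  facet normal 0.0000 1.0000 0.0000
    outer loop
      vertex 24.00 9.00 0.00
      vertex 8.00 9.00 0.00
      vertex 8.00 9.00 7.00
    endloop
  endfacet
  facet normal 0.0000 1.0000 0.0000
    outer loop
      vertex 24.00 9.00 0.00
      vertex 8.00 9.00 7.00
      vertex 24.00 9.00 7.00
    endloop
  endfacet
  facet normal 1.0000 0.0000 0.0000
    outer loop
      vertex 8.00 9.00 0.00
      vertex 8.00 22.00 0.00
      vertex 8.00 22.00 7.00
    endloop
  endfacet
  facet normal 1.0000 0.0000 0.0000
    outer loop
      vertex 8.00 9.00 0.00
      vertex 8.00 22.00 7.00
      vertex 8.00 9.00 7.00
    endloop
  endfacet
  facet normal 0.0000 1.0000 0.0000
    outer loop
      vertex 8.00 22.00 0.00
      vertex 0.00 22.00 0.00
      vertex 0.00 22.00 7.00
    endloop
  endfacet
  facet normal 0.0000 1.0000 0.0000
    outer loop
      vertex 8.00 22.00 0.00
      vertex 0.00 22.00 7.00
      vertex 8.00 22.00 7.00
    endloop
  endfacet
  facet normal -1.0000 0.0000 0.0000
    outer loop
      vertex 0.00 22.00 0.00
      vertex 0.00 0.00 0.00
      vertex 0.00 0.00 7.00
    endloop
  endfacet
  facet normal -1.0000 0.0000 0.0000
    outer loop
      vertex 0.00 22.00 0.00
      vertex 0.00 0.00 7.00
      vertex 0.00 22.00 7.00
    endloop
  endfacet
endsolid part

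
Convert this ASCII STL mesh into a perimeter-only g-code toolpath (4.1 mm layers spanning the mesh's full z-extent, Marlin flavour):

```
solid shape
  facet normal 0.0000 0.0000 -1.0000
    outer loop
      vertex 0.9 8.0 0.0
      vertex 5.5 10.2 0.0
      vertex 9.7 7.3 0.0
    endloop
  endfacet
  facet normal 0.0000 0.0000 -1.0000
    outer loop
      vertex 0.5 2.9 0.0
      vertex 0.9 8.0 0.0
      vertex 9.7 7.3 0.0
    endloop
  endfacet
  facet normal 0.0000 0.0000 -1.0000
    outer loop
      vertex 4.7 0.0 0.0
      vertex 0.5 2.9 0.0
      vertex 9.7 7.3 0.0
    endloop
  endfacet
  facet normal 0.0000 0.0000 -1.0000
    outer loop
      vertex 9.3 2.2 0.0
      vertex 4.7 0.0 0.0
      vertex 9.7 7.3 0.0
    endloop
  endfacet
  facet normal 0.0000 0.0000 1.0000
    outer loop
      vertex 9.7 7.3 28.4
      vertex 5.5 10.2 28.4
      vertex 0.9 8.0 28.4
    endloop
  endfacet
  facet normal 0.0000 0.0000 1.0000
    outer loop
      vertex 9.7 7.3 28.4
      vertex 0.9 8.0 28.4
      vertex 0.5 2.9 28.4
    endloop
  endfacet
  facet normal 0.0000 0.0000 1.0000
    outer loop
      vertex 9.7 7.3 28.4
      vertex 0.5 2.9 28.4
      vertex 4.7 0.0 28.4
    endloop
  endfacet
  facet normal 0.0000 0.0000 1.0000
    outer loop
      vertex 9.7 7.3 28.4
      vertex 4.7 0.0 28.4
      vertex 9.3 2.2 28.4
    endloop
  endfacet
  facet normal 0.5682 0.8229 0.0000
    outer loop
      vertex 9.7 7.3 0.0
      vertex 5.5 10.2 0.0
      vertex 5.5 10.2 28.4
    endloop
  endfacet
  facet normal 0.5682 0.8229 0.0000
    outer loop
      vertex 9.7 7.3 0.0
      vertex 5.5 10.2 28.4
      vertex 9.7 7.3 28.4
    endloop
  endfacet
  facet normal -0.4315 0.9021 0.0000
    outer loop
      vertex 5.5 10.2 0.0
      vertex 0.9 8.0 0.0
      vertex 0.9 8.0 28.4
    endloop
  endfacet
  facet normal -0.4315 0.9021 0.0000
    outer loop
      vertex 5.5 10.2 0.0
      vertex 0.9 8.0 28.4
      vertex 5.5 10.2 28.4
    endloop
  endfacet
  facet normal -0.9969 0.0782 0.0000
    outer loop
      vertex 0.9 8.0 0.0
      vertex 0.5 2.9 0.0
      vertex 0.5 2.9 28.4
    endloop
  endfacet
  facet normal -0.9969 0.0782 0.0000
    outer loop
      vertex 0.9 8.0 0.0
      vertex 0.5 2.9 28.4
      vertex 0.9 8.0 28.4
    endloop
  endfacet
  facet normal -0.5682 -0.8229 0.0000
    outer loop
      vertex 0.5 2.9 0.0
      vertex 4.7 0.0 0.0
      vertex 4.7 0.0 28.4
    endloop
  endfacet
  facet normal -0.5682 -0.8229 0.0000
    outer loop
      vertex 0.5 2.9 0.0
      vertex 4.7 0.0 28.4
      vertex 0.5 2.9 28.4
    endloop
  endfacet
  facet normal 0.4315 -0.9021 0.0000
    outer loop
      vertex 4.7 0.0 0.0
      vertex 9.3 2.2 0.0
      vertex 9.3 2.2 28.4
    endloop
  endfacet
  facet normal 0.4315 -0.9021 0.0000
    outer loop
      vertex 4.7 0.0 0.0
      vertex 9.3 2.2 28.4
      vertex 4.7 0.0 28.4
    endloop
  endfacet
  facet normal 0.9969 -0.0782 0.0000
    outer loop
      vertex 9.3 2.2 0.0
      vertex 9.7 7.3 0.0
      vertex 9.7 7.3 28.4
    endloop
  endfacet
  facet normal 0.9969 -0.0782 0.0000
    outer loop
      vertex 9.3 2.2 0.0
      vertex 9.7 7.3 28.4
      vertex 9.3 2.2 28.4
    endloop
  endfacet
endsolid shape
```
; perimeter-only toolpath
G21 ; units = mm
G90 ; absolute positioning
G28 ; home
; layer 1
G0 Z4.1
G0 X9.7 Y7.3
G1 X5.5 Y10.2
G1 X0.9 Y8.0
G1 X0.5 Y2.9
G1 X4.7 Y0.0
G1 X9.3 Y2.2
G1 X9.7 Y7.3
; layer 2
G0 Z8.1
G0 X9.7 Y7.3
G1 X5.5 Y10.2
G1 X0.9 Y8.0
G1 X0.5 Y2.9
G1 X4.7 Y0.0
G1 X9.3 Y2.2
G1 X9.7 Y7.3
; layer 3
G0 Z12.2
G0 X9.7 Y7.3
G1 X5.5 Y10.2
G1 X0.9 Y8.0
G1 X0.5 Y2.9
G1 X4.7 Y0.0
G1 X9.3 Y2.2
G1 X9.7 Y7.3
; layer 4
G0 Z16.2
G0 X9.7 Y7.3
G1 X5.5 Y10.2
G1 X0.9 Y8.0
G1 X0.5 Y2.9
G1 X4.7 Y0.0
G1 X9.3 Y2.2
G1 X9.7 Y7.3
; layer 5
G0 Z20.3
G0 X9.7 Y7.3
G1 X5.5 Y10.2
G1 X0.9 Y8.0
G1 X0.5 Y2.9
G1 X4.7 Y0.0
G1 X9.3 Y2.2
G1 X9.7 Y7.3
; layer 6
G0 Z24.3
G0 X9.7 Y7.3
G1 X5.5 Y10.2
G1 X0.9 Y8.0
G1 X0.5 Y2.9
G1 X4.7 Y0.0
G1 X9.3 Y2.2
G1 X9.7 Y7.3
; layer 7
G0 Z28.4
G0 X9.7 Y7.3
G1 X5.5 Y10.2
G1 X0.9 Y8.0
G1 X0.5 Y2.9
G1 X4.7 Y0.0
G1 X9.3 Y2.2
G1 X9.7 Y7.3
M2 ; end

The solid is a regular 6-sided prism (a cylinder approximated with 6 flat sides), circumscribed radius ≈ 5.1 mm, height ≈ 28.4 mm. Slicing at Δz = 4.1 mm — 7 equal slices spanning the solid's height, so layer i sits at z = i·h/7 — gives 7 non-empty perimeters. Each is a 6-segment closed polygon; G0 lifts to the layer z and rapids to the start vertex, then G1 traces the edges.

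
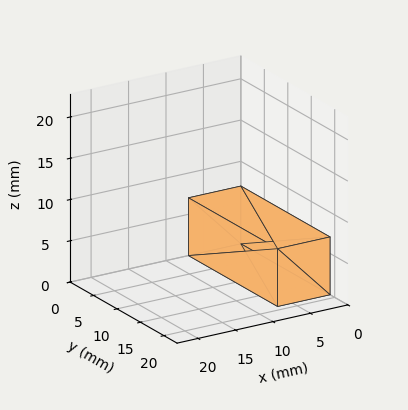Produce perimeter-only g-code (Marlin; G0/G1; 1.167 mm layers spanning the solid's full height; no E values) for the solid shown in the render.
Reading the render: the shape is a rectangular box, roughly 7 × 19 mm footprint and 7 mm tall (dimensions read to the nearest mm from the axis ticks). For the g-code, the solid's height is divided into equal slices at the stated Δz and each level perimeter traced with G1 moves after a G0 lift.

; perimeter-only toolpath
G21 ; units = mm
G90 ; absolute positioning
G28 ; home
; layer 1
G0 Z1.167
G0 X0.000 Y0.000
G1 X7.000 Y0.000
G1 X7.000 Y19.000
G1 X0.000 Y19.000
G1 X0.000 Y0.000
; layer 2
G0 Z2.333
G0 X0.000 Y0.000
G1 X7.000 Y0.000
G1 X7.000 Y19.000
G1 X0.000 Y19.000
G1 X0.000 Y0.000
; layer 3
G0 Z3.500
G0 X0.000 Y0.000
G1 X7.000 Y0.000
G1 X7.000 Y19.000
G1 X0.000 Y19.000
G1 X0.000 Y0.000
; layer 4
G0 Z4.667
G0 X0.000 Y0.000
G1 X7.000 Y0.000
G1 X7.000 Y19.000
G1 X0.000 Y19.000
G1 X0.000 Y0.000
; layer 5
G0 Z5.833
G0 X0.000 Y0.000
G1 X7.000 Y0.000
G1 X7.000 Y19.000
G1 X0.000 Y19.000
G1 X0.000 Y0.000
; layer 6
G0 Z7.000
G0 X0.000 Y0.000
G1 X7.000 Y0.000
G1 X7.000 Y19.000
G1 X0.000 Y19.000
G1 X0.000 Y0.000
M2 ; end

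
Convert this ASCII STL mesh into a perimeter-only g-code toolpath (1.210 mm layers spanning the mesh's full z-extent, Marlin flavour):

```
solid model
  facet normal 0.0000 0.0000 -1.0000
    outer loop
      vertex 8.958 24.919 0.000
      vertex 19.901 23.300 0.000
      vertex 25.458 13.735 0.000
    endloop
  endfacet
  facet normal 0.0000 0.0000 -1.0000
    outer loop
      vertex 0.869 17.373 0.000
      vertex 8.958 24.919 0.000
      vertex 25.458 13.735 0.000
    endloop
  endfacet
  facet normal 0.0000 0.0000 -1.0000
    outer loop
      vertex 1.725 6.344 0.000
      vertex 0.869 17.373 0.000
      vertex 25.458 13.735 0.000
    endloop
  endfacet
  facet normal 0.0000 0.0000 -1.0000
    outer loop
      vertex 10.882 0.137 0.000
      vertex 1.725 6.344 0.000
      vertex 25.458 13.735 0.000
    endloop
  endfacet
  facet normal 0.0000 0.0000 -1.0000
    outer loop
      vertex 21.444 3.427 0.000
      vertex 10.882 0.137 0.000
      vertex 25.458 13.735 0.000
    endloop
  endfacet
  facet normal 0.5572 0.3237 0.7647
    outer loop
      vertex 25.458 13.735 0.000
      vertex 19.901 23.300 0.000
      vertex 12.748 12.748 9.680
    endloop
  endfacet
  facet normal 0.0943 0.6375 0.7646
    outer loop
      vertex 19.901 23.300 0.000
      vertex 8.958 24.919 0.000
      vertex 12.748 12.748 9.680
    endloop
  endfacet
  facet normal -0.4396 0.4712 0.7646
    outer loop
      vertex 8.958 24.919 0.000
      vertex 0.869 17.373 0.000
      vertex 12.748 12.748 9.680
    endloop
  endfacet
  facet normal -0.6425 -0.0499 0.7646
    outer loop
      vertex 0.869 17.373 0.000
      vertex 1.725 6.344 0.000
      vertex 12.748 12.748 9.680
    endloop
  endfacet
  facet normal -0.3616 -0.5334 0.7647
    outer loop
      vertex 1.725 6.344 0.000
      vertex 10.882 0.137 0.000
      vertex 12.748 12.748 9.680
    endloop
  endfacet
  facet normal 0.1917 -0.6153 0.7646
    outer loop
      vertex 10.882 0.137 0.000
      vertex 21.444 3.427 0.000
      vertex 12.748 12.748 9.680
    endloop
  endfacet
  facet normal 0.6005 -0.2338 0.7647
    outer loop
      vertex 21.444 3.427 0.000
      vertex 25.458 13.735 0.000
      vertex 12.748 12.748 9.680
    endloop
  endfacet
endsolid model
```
; perimeter-only toolpath
G21 ; units = mm
G90 ; absolute positioning
G28 ; home
; layer 1
G0 Z1.210
G0 X23.869 Y13.612
G1 X19.007 Y21.981
G1 X9.432 Y23.398
G1 X2.354 Y16.795
G1 X3.103 Y7.144
G1 X11.115 Y1.713
G1 X20.357 Y4.592
G1 X23.869 Y13.612
; layer 2
G0 Z2.420
G0 X22.280 Y13.488
G1 X18.113 Y20.662
G1 X9.905 Y21.876
G1 X3.839 Y16.217
G1 X4.481 Y7.945
G1 X11.348 Y3.290
G1 X19.270 Y5.757
G1 X22.280 Y13.488
; layer 3
G0 Z3.630
G0 X20.692 Y13.365
G1 X17.219 Y19.343
G1 X10.379 Y20.355
G1 X5.324 Y15.639
G1 X5.859 Y8.745
G1 X11.582 Y4.866
G1 X18.183 Y6.922
G1 X20.692 Y13.365
; layer 4
G0 Z4.840
G0 X19.103 Y13.241
G1 X16.325 Y18.024
G1 X10.853 Y18.834
G1 X6.808 Y15.061
G1 X7.236 Y9.546
G1 X11.815 Y6.442
G1 X17.096 Y8.088
G1 X19.103 Y13.241
; layer 5
G0 Z6.050
G0 X17.514 Y13.118
G1 X15.430 Y16.705
G1 X11.327 Y17.312
G1 X8.293 Y14.482
G1 X8.614 Y10.346
G1 X12.048 Y8.019
G1 X16.009 Y9.253
G1 X17.514 Y13.118
; layer 6
G0 Z7.260
G0 X15.925 Y12.995
G1 X14.536 Y15.386
G1 X11.800 Y15.791
G1 X9.778 Y13.904
G1 X9.992 Y11.147
G1 X12.281 Y9.595
G1 X14.922 Y10.418
G1 X15.925 Y12.995
; layer 7
G0 Z8.470
G0 X14.337 Y12.871
G1 X13.642 Y14.067
G1 X12.274 Y14.269
G1 X11.263 Y13.326
G1 X11.370 Y11.947
G1 X12.515 Y11.172
G1 X13.835 Y11.583
G1 X14.337 Y12.871
M2 ; end

The solid is a regular 7-sided pyramid, base circumscribed radius ≈ 12.7 mm, apex at z ≈ 9.68 mm. Slicing at Δz = 1.210 mm — 8 equal slices spanning the solid's height, so layer i sits at z = i·h/8 — gives 7 non-empty perimeters. Each is a 7-segment closed polygon; G0 lifts to the layer z and rapids to the start vertex, then G1 traces the edges. The cross-section shrinks linearly with z (the slice at the apex is degenerate and omitted).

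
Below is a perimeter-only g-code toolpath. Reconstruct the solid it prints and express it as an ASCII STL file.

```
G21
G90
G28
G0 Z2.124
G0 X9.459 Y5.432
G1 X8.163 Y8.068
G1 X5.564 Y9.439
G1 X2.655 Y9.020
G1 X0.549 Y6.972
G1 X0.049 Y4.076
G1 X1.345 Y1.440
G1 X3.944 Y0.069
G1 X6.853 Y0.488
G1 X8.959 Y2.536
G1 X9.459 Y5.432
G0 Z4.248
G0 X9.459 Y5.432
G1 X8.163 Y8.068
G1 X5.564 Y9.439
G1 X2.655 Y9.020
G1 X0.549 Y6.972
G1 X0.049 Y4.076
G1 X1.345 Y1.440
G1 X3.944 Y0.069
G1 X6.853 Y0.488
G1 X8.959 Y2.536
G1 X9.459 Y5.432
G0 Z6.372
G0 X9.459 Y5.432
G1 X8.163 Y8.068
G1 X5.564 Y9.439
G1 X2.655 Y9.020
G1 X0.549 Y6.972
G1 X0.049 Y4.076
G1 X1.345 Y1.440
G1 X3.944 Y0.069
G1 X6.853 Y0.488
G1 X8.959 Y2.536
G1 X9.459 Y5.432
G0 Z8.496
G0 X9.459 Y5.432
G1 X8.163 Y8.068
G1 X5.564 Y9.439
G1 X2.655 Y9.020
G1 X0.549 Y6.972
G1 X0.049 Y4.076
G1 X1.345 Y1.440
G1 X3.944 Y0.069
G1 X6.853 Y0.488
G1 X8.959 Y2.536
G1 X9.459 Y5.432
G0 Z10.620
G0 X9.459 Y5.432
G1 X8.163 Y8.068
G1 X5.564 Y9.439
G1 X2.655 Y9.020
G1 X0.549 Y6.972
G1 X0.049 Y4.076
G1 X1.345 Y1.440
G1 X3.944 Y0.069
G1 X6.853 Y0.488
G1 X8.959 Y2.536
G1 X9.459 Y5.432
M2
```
solid part
  facet normal 0.0000 0.0000 -1.0000
    outer loop
      vertex 5.564 9.439 0.000
      vertex 8.163 8.068 0.000
      vertex 9.459 5.432 0.000
    endloop
  endfacet
  facet normal 0.0000 0.0000 -1.0000
    outer loop
      vertex 2.655 9.020 0.000
      vertex 5.564 9.439 0.000
      vertex 9.459 5.432 0.000
    endloop
  endfacet
  facet normal 0.0000 0.0000 -1.0000
    outer loop
      vertex 0.549 6.972 0.000
      vertex 2.655 9.020 0.000
      vertex 9.459 5.432 0.000
    endloop
  endfacet
  facet normal 0.0000 0.0000 -1.0000
    outer loop
      vertex 0.049 4.076 0.000
      vertex 0.549 6.972 0.000
      vertex 9.459 5.432 0.000
    endloop
  endfacet
  facet normal 0.0000 0.0000 -1.0000
    outer loop
      vertex 1.345 1.440 0.000
      vertex 0.049 4.076 0.000
      vertex 9.459 5.432 0.000
    endloop
  endfacet
  facet normal 0.0000 0.0000 -1.0000
    outer loop
      vertex 3.944 0.069 0.000
      vertex 1.345 1.440 0.000
      vertex 9.459 5.432 0.000
    endloop
  endfacet
  facet normal 0.0000 0.0000 -1.0000
    outer loop
      vertex 6.853 0.488 0.000
      vertex 3.944 0.069 0.000
      vertex 9.459 5.432 0.000
    endloop
  endfacet
  facet normal 0.0000 0.0000 -1.0000
    outer loop
      vertex 8.959 2.536 0.000
      vertex 6.853 0.488 0.000
      vertex 9.459 5.432 0.000
    endloop
  endfacet
  facet normal 0.0000 0.0000 1.0000
    outer loop
      vertex 9.459 5.432 10.620
      vertex 8.163 8.068 10.620
      vertex 5.564 9.439 10.620
    endloop
  endfacet
  facet normal 0.0000 0.0000 1.0000
    outer loop
      vertex 9.459 5.432 10.620
      vertex 5.564 9.439 10.620
      vertex 2.655 9.020 10.620
    endloop
  endfacet
  facet normal 0.0000 0.0000 1.0000
    outer loop
      vertex 9.459 5.432 10.620
      vertex 2.655 9.020 10.620
      vertex 0.549 6.972 10.620
    endloop
  endfacet
  facet normal 0.0000 0.0000 1.0000
    outer loop
      vertex 9.459 5.432 10.620
      vertex 0.549 6.972 10.620
      vertex 0.049 4.076 10.620
    endloop
  endfacet
  facet normal 0.0000 0.0000 1.0000
    outer loop
      vertex 9.459 5.432 10.620
      vertex 0.049 4.076 10.620
      vertex 1.345 1.440 10.620
    endloop
  endfacet
  facet normal 0.0000 0.0000 1.0000
    outer loop
      vertex 9.459 5.432 10.620
      vertex 1.345 1.440 10.620
      vertex 3.944 0.069 10.620
    endloop
  endfacet
  facet normal 0.0000 0.0000 1.0000
    outer loop
      vertex 9.459 5.432 10.620
      vertex 3.944 0.069 10.620
      vertex 6.853 0.488 10.620
    endloop
  endfacet
  facet normal 0.0000 0.0000 1.0000
    outer loop
      vertex 9.459 5.432 10.620
      vertex 6.853 0.488 10.620
      vertex 8.959 2.536 10.620
    endloop
  endfacet
  facet normal 0.8974 0.4412 0.0000
    outer loop
      vertex 9.459 5.432 0.000
      vertex 8.163 8.068 0.000
      vertex 8.163 8.068 10.620
    endloop
  endfacet
  facet normal 0.8974 0.4412 0.0000
    outer loop
      vertex 9.459 5.432 0.000
      vertex 8.163 8.068 10.620
      vertex 9.459 5.432 10.620
    endloop
  endfacet
  facet normal 0.4666 0.8845 0.0000
    outer loop
      vertex 8.163 8.068 0.000
      vertex 5.564 9.439 0.000
      vertex 5.564 9.439 10.620
    endloop
  endfacet
  facet normal 0.4666 0.8845 0.0000
    outer loop
      vertex 8.163 8.068 0.000
      vertex 5.564 9.439 10.620
      vertex 8.163 8.068 10.620
    endloop
  endfacet
  facet normal -0.1426 0.9898 0.0000
    outer loop
      vertex 5.564 9.439 0.000
      vertex 2.655 9.020 0.000
      vertex 2.655 9.020 10.620
    endloop
  endfacet
  facet normal -0.1426 0.9898 0.0000
    outer loop
      vertex 5.564 9.439 0.000
      vertex 2.655 9.020 10.620
      vertex 5.564 9.439 10.620
    endloop
  endfacet
  facet normal -0.6972 0.7169 0.0000
    outer loop
      vertex 2.655 9.020 0.000
      vertex 0.549 6.972 0.000
      vertex 0.549 6.972 10.620
    endloop
  endfacet
  facet normal -0.6972 0.7169 0.0000
    outer loop
      vertex 2.655 9.020 0.000
      vertex 0.549 6.972 10.620
      vertex 2.655 9.020 10.620
    endloop
  endfacet
  facet normal -0.9854 0.1701 0.0000
    outer loop
      vertex 0.549 6.972 0.000
      vertex 0.049 4.076 0.000
      vertex 0.049 4.076 10.620
    endloop
  endfacet
  facet normal -0.9854 0.1701 0.0000
    outer loop
      vertex 0.549 6.972 0.000
      vertex 0.049 4.076 10.620
      vertex 0.549 6.972 10.620
    endloop
  endfacet
  facet normal -0.8974 -0.4412 0.0000
    outer loop
      vertex 0.049 4.076 0.000
      vertex 1.345 1.440 0.000
      vertex 1.345 1.440 10.620
    endloop
  endfacet
  facet normal -0.8974 -0.4412 0.0000
    outer loop
      vertex 0.049 4.076 0.000
      vertex 1.345 1.440 10.620
      vertex 0.049 4.076 10.620
    endloop
  endfacet
  facet normal -0.4666 -0.8845 0.0000
    outer loop
      vertex 1.345 1.440 0.000
      vertex 3.944 0.069 0.000
      vertex 3.944 0.069 10.620
    endloop
  endfacet
  facet normal -0.4666 -0.8845 0.0000
    outer loop
      vertex 1.345 1.440 0.000
      vertex 3.944 0.069 10.620
      vertex 1.345 1.440 10.620
    endloop
  endfacet
  facet normal 0.1426 -0.9898 0.0000
    outer loop
      vertex 3.944 0.069 0.000
      vertex 6.853 0.488 0.000
      vertex 6.853 0.488 10.620
    endloop
  endfacet
  facet normal 0.1426 -0.9898 0.0000
    outer loop
      vertex 3.944 0.069 0.000
      vertex 6.853 0.488 10.620
      vertex 3.944 0.069 10.620
    endloop
  endfacet
  facet normal 0.6972 -0.7169 0.0000
    outer loop
      vertex 6.853 0.488 0.000
      vertex 8.959 2.536 0.000
      vertex 8.959 2.536 10.620
    endloop
  endfacet
  facet normal 0.6972 -0.7169 0.0000
    outer loop
      vertex 6.853 0.488 0.000
      vertex 8.959 2.536 10.620
      vertex 6.853 0.488 10.620
    endloop
  endfacet
  facet normal 0.9854 -0.1701 0.0000
    outer loop
      vertex 8.959 2.536 0.000
      vertex 9.459 5.432 0.000
      vertex 9.459 5.432 10.620
    endloop
  endfacet
  facet normal 0.9854 -0.1701 0.0000
    outer loop
      vertex 8.959 2.536 0.000
      vertex 9.459 5.432 10.620
      vertex 8.959 2.536 10.620
    endloop
  endfacet
endsolid part

The G0 Z moves step by Δz≈2.124 mm. Every layer's G1 loop is the same polygon, so the solid is a straight extrusion of it from z=0 to z≈10.6. Closing with flat bottom and top caps and triangulating gives 36 facets — a regular 10-sided prism (a cylinder approximated with 10 flat sides), circumscribed radius ≈ 4.75 mm, height ≈ 10.6 mm.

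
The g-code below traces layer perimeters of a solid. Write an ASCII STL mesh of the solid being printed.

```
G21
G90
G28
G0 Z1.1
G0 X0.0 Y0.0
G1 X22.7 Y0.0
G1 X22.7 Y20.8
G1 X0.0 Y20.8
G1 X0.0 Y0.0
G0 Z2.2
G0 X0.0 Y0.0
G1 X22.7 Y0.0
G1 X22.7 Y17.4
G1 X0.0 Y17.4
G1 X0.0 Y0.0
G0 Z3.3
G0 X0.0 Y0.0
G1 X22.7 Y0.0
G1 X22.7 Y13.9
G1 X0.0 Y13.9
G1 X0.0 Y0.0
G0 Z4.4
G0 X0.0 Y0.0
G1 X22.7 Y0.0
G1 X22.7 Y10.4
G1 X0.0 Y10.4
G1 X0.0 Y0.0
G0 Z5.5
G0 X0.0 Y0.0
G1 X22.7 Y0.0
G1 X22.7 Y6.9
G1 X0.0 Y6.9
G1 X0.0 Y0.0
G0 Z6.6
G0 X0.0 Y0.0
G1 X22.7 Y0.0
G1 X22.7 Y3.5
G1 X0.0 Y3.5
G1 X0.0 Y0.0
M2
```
solid part
  facet normal 0.0000 0.0000 -1.0000
    outer loop
      vertex 22.7 24.3 0.0
      vertex 22.7 0.0 0.0
      vertex 0.0 0.0 0.0
    endloop
  endfacet
  facet normal 0.0000 0.0000 -1.0000
    outer loop
      vertex 0.0 24.3 0.0
      vertex 22.7 24.3 0.0
      vertex 0.0 0.0 0.0
    endloop
  endfacet
  facet normal 0.0000 -1.0000 0.0000
    outer loop
      vertex 0.0 0.0 0.0
      vertex 22.7 0.0 0.0
      vertex 22.7 0.0 7.7
    endloop
  endfacet
  facet normal 0.0000 -1.0000 0.0000
    outer loop
      vertex 0.0 0.0 0.0
      vertex 22.7 0.0 7.7
      vertex 0.0 0.0 7.7
    endloop
  endfacet
  facet normal 0.0000 0.3021 0.9533
    outer loop
      vertex 0.0 0.0 7.7
      vertex 22.7 0.0 7.7
      vertex 22.7 24.3 0.0
    endloop
  endfacet
  facet normal 0.0000 0.3021 0.9533
    outer loop
      vertex 0.0 0.0 7.7
      vertex 22.7 24.3 0.0
      vertex 0.0 24.3 0.0
    endloop
  endfacet
  facet normal -1.0000 0.0000 0.0000
    outer loop
      vertex 0.0 0.0 7.7
      vertex 0.0 24.3 0.0
      vertex 0.0 0.0 0.0
    endloop
  endfacet
  facet normal 1.0000 0.0000 0.0000
    outer loop
      vertex 22.7 0.0 0.0
      vertex 22.7 24.3 0.0
      vertex 22.7 0.0 7.7
    endloop
  endfacet
endsolid part

The G0 Z moves step by Δz≈1.1 mm. The G1 loops shrink linearly with z, so the solid tapers from its base footprint up to z≈7.7. Closing with a flat bottom cap and the tapered top and triangulating gives 8 facets — a wedge (ramp): 22.7 × 24.3 mm base, rising to 7.7 mm along the y=0 edge and sloping linearly to z=0 at y=24.3.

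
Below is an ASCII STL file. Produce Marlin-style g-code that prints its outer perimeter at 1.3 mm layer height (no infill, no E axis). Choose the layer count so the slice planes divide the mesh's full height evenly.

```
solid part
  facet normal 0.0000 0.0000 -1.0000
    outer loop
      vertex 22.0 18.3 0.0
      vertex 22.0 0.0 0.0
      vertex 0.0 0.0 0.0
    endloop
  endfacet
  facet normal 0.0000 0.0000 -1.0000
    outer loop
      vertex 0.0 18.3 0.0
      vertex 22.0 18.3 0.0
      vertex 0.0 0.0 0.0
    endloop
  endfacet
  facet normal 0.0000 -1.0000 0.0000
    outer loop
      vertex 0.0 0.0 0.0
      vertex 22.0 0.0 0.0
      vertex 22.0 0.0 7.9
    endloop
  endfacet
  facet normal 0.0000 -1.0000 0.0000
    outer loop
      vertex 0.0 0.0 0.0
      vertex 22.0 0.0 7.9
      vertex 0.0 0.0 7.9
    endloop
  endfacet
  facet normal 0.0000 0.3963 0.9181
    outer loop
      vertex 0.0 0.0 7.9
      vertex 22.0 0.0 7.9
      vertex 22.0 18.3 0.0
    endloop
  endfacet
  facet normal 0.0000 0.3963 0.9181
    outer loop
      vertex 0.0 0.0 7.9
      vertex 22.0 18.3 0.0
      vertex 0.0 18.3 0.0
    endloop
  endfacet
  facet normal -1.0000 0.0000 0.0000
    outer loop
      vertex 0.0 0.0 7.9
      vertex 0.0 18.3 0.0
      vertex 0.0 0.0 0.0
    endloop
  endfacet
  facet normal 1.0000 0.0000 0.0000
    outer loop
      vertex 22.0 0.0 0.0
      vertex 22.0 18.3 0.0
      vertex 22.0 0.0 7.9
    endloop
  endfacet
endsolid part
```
; perimeter-only toolpath
G21 ; units = mm
G90 ; absolute positioning
G28 ; home
; layer 1
G0 Z1.3
G0 X0.0 Y0.0
G1 X22.0 Y0.0
G1 X22.0 Y15.3
G1 X0.0 Y15.3
G1 X0.0 Y0.0
; layer 2
G0 Z2.6
G0 X0.0 Y0.0
G1 X22.0 Y0.0
G1 X22.0 Y12.2
G1 X0.0 Y12.2
G1 X0.0 Y0.0
; layer 3
G0 Z4.0
G0 X0.0 Y0.0
G1 X22.0 Y0.0
G1 X22.0 Y9.2
G1 X0.0 Y9.2
G1 X0.0 Y0.0
; layer 4
G0 Z5.3
G0 X0.0 Y0.0
G1 X22.0 Y0.0
G1 X22.0 Y6.1
G1 X0.0 Y6.1
G1 X0.0 Y0.0
; layer 5
G0 Z6.6
G0 X0.0 Y0.0
G1 X22.0 Y0.0
G1 X22.0 Y3.1
G1 X0.0 Y3.1
G1 X0.0 Y0.0
M2 ; end

The solid is a wedge (ramp): 22 × 18.3 mm base, rising to 7.9 mm along the y=0 edge and sloping linearly to z=0 at y=18.3. Slicing at Δz = 1.3 mm — 6 equal slices spanning the solid's height, so layer i sits at z = i·h/6 — gives 5 non-empty perimeters. Each is a 4-segment closed polygon; G0 lifts to the layer z and rapids to the start vertex, then G1 traces the edges. The cross-section shrinks linearly with z (the slice at the apex is degenerate and omitted).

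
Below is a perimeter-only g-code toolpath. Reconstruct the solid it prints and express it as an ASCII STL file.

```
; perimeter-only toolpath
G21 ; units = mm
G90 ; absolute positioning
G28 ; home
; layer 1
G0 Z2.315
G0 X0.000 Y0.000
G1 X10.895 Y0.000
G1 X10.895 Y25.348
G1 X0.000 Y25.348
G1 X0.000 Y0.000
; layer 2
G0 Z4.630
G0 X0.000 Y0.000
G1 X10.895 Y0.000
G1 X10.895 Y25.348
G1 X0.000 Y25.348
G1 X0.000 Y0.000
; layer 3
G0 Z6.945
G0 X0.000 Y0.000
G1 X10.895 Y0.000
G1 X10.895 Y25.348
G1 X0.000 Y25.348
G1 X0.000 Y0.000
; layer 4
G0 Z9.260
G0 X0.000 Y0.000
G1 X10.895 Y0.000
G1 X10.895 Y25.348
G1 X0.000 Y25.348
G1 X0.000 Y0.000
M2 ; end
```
solid part
  facet normal 0.0000 0.0000 -1.0000
    outer loop
      vertex 10.895 25.348 0.000
      vertex 10.895 0.000 0.000
      vertex 0.000 0.000 0.000
    endloop
  endfacet
  facet normal 0.0000 0.0000 -1.0000
    outer loop
      vertex 0.000 25.348 0.000
      vertex 10.895 25.348 0.000
      vertex 0.000 0.000 0.000
    endloop
  endfacet
  facet normal 0.0000 0.0000 1.0000
    outer loop
      vertex 0.000 0.000 9.260
      vertex 10.895 0.000 9.260
      vertex 10.895 25.348 9.260
    endloop
  endfacet
  facet normal 0.0000 0.0000 1.0000
    outer loop
      vertex 0.000 0.000 9.260
      vertex 10.895 25.348 9.260
      vertex 0.000 25.348 9.260
    endloop
  endfacet
  facet normal 0.0000 -1.0000 0.0000
    outer loop
      vertex 0.000 0.000 0.000
      vertex 10.895 0.000 0.000
      vertex 10.895 0.000 9.260
    endloop
  endfacet
  facet normal 0.0000 -1.0000 0.0000
    outer loop
      vertex 0.000 0.000 0.000
      vertex 10.895 0.000 9.260
      vertex 0.000 0.000 9.260
    endloop
  endfacet
  facet normal 0.0000 1.0000 0.0000
    outer loop
      vertex 10.895 25.348 9.260
      vertex 10.895 25.348 0.000
      vertex 0.000 25.348 0.000
    endloop
  endfacet
  facet normal 0.0000 1.0000 0.0000
    outer loop
      vertex 0.000 25.348 9.260
      vertex 10.895 25.348 9.260
      vertex 0.000 25.348 0.000
    endloop
  endfacet
  facet normal -1.0000 0.0000 0.0000
    outer loop
      vertex 0.000 25.348 9.260
      vertex 0.000 25.348 0.000
      vertex 0.000 0.000 0.000
    endloop
  endfacet
  facet normal -1.0000 0.0000 0.0000
    outer loop
      vertex 0.000 0.000 9.260
      vertex 0.000 25.348 9.260
      vertex 0.000 0.000 0.000
    endloop
  endfacet
  facet normal 1.0000 0.0000 0.0000
    outer loop
      vertex 10.895 0.000 0.000
      vertex 10.895 25.348 0.000
      vertex 10.895 25.348 9.260
    endloop
  endfacet
  facet normal 1.0000 0.0000 0.0000
    outer loop
      vertex 10.895 0.000 0.000
      vertex 10.895 25.348 9.260
      vertex 10.895 0.000 9.260
    endloop
  endfacet
endsolid part

The G0 Z moves step by Δz≈2.315 mm. Every layer's G1 loop is the same polygon, so the solid is a straight extrusion of it from z=0 to z≈9.26. Closing with flat bottom and top caps and triangulating gives 12 facets — a rectangular box, roughly 10.9 × 25.3 mm footprint and 9.26 mm tall.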